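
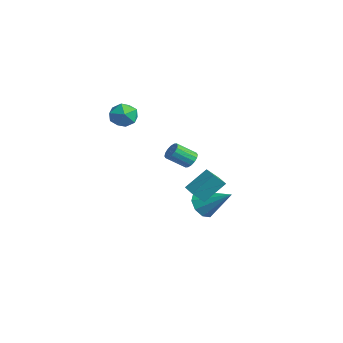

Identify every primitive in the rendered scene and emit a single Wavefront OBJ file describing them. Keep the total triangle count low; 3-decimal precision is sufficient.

v 1.203 0.806 -2.075
v 1.232 0.048 -1.292
v 1.289 2.049 -0.875
v 1.319 1.291 -0.092
v 2.181 0.789 -2.128
v 2.211 0.031 -1.345
v 2.268 2.032 -0.928
v 2.297 1.274 -0.145
v -2.409 -1.765 3.93
v -1.948 -1.461 3.148
v -1.812 -3.179 3.732
v -1.351 -2.875 2.95
v -1.086 -2.561 3.814
v -1.455 -1.687 3.937
v -2.305 -2.953 2.943
v -2.674 -2.079 3.066
v -1.884 -2.195 2.539
v -1.131 -1.953 3.077
v -2.629 -2.687 3.803
v -1.876 -2.445 4.341
v 1.274 0.382 0.757
v 1.631 0.055 0.419
v 1.402 -1.028 1.225
v 1.046 -0.702 1.563
v 1.813 0.176 0.632
v 1.585 -0.908 1.439
v 1.85 0.351 0.879
v 1.622 -0.732 1.686
v 1.734 0.535 1.093
v 1.506 -0.548 1.9
v 1.494 0.678 1.217
v 1.266 -0.405 2.024
v 1.195 0.742 1.217
v 0.967 -0.342 2.024
v 0.918 0.708 1.095
v 0.689 -0.375 1.901
v 0.735 0.588 0.881
v 0.507 -0.496 1.688
v 0.698 0.412 0.634
v 0.47 -0.671 1.441
v 0.814 0.228 0.42
v 0.586 -0.855 1.227
v 1.054 0.085 0.296
v 0.826 -0.998 1.103
v 1.353 0.022 0.296
v 1.125 -1.062 1.103
v -1.336 2.27 -4.119
v -0.578 1.9 -4.656
v 0.056 3.41 -2.941
v -0.808 2.477 -4.943
v -1.285 2.957 -4.844
v -1.785 3.116 -4.406
v -2.076 2.88 -3.834
v -2.02 2.358 -3.395
v -1.644 1.795 -3.295
v -1.124 1.455 -3.58
v -0.703 1.496 -4.118
f 2 4 1
f 5 2 1
f 1 4 3
f 3 5 1
f 2 8 4
f 6 2 5
f 6 8 2
f 4 8 3
f 7 5 3
f 3 8 7
f 7 6 5
f 8 6 7
f 9 20 14
f 9 14 10
f 9 10 16
f 9 16 19
f 9 19 20
f 10 14 18
f 14 20 13
f 20 19 11
f 19 16 15
f 16 10 17
f 12 18 13
f 12 13 11
f 12 11 15
f 12 15 17
f 12 17 18
f 13 18 14
f 11 13 20
f 15 11 19
f 17 15 16
f 18 17 10
f 22 21 25
f 22 25 23
f 23 25 26
f 23 26 24
f 25 21 27
f 25 27 26
f 26 27 28
f 26 28 24
f 27 21 29
f 27 29 28
f 28 29 30
f 28 30 24
f 29 21 31
f 29 31 30
f 30 31 32
f 30 32 24
f 31 21 33
f 31 33 32
f 32 33 34
f 32 34 24
f 33 21 35
f 33 35 34
f 34 35 36
f 34 36 24
f 35 21 37
f 35 37 36
f 36 37 38
f 36 38 24
f 37 21 39
f 37 39 38
f 38 39 40
f 38 40 24
f 39 21 41
f 39 41 40
f 40 41 42
f 40 42 24
f 41 21 43
f 41 43 42
f 42 43 44
f 42 44 24
f 43 21 45
f 43 45 44
f 44 45 46
f 44 46 24
f 45 21 22
f 45 22 46
f 46 22 23
f 46 23 24
f 48 47 50
f 48 50 49
f 50 47 51
f 50 51 49
f 51 47 52
f 51 52 49
f 52 47 53
f 52 53 49
f 53 47 54
f 53 54 49
f 54 47 55
f 54 55 49
f 55 47 56
f 55 56 49
f 56 47 57
f 56 57 49
f 57 47 48
f 57 48 49



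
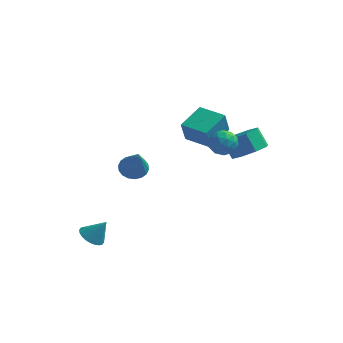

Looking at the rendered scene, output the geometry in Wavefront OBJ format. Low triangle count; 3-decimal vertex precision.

v 3.343 2.792 0.696
v 3.809 2.119 1.217
v 3.224 2.416 2.125
v 2.757 3.088 1.604
v 4.155 2.776 1.226
v 3.57 3.073 2.133
v 4.025 3.442 0.924
v 3.44 3.739 1.831
v 3.496 3.727 0.489
v 2.91 4.024 1.396
v 2.876 3.464 0.175
v 2.291 3.761 1.083
v 2.53 2.807 0.167
v 1.945 3.104 1.074
v 2.66 2.141 0.469
v 2.075 2.438 1.376
v 3.19 1.856 0.904
v 2.604 2.153 1.811
v -1.761 0.786 -0.183
v -1.072 0.988 -0.309
v -1.159 -0.226 1.483
v -1.185 1.229 -0.123
v -1.412 1.382 0.052
v -1.708 1.416 0.181
v -2.015 1.326 0.237
v -2.272 1.129 0.21
v -2.427 0.863 0.105
v -2.451 0.583 -0.057
v -2.338 0.342 -0.244
v -2.111 0.189 -0.418
v -1.814 0.155 -0.547
v -1.507 0.245 -0.603
v -1.251 0.442 -0.576
v -1.095 0.708 -0.471
v 0.666 1.178 2.033
v 0.569 0.792 3.187
v 1.148 2.552 2.534
v 1.051 2.166 3.687
v 2.029 0.714 1.993
v 1.932 0.328 3.146
v 2.511 2.088 2.493
v 2.414 1.702 3.647
v -2.628 -2.636 -2.915
v -2.081 -2.505 -3.314
v -1.972 -2.424 -1.945
v -2.191 -2.26 -3.293
v -2.368 -2.072 -3.215
v -2.584 -1.971 -3.091
v -2.807 -1.97 -2.94
v -3.003 -2.071 -2.785
v -3.141 -2.259 -2.65
v -3.202 -2.503 -2.556
v -3.175 -2.768 -2.516
v -3.065 -3.013 -2.536
v -2.889 -3.2 -2.615
v -2.672 -3.302 -2.739
v -2.449 -3.302 -2.889
v -2.254 -3.201 -3.044
v -2.115 -3.014 -3.179
v -2.054 -2.77 -3.274
v 3.259 -0.754 4.171
v 3.673 -1.351 4.293
v 2.767 -1.289 3.227
v 3.181 -1.886 3.349
v 2.641 -1.71 3.818
v 2.945 -1.379 4.401
v 3.495 -1.261 3.119
v 3.799 -0.93 3.702
v 3.818 -1.664 3.643
v 3.291 -1.941 4.075
v 3.149 -0.699 3.445
v 2.622 -0.976 3.877
v 3.509 -1.006 4.315
v 2.931 -1.634 3.205
v 2.614 -1.531 3.481
v 2.857 -1.882 3.553
v 3.081 -1.022 4.378
v 3.325 -1.373 4.45
v 2.719 -1.584 4.171
v 3.115 -1.267 3.07
v 3.359 -1.618 3.142
v 3.583 -0.758 3.967
v 3.826 -1.109 4.039
v 3.721 -1.056 3.349
v 3.838 -1.54 4.004
v 3.549 -1.854 3.45
v 3.733 -1.487 3.314
v 3.912 -1.293 3.657
v 3.528 -1.703 4.258
v 3.239 -2.017 3.704
v 2.922 -1.914 3.979
v 3.1 -1.72 4.322
v 3.614 -1.887 3.876
v 3.201 -0.623 3.816
v 2.912 -0.937 3.262
v 3.34 -0.92 3.198
v 3.518 -0.726 3.541
v 2.891 -0.786 4.07
v 2.602 -1.1 3.516
v 2.528 -1.347 3.863
v 2.707 -1.153 4.206
v 2.826 -0.753 3.644
f 2 1 5
f 2 5 3
f 3 5 6
f 3 6 4
f 5 1 7
f 5 7 6
f 6 7 8
f 6 8 4
f 7 1 9
f 7 9 8
f 8 9 10
f 8 10 4
f 9 1 11
f 9 11 10
f 10 11 12
f 10 12 4
f 11 1 13
f 11 13 12
f 12 13 14
f 12 14 4
f 13 1 15
f 13 15 14
f 14 15 16
f 14 16 4
f 15 1 17
f 15 17 16
f 16 17 18
f 16 18 4
f 17 1 2
f 17 2 18
f 18 2 3
f 18 3 4
f 20 19 22
f 20 22 21
f 22 19 23
f 22 23 21
f 23 19 24
f 23 24 21
f 24 19 25
f 24 25 21
f 25 19 26
f 25 26 21
f 26 19 27
f 26 27 21
f 27 19 28
f 27 28 21
f 28 19 29
f 28 29 21
f 29 19 30
f 29 30 21
f 30 19 31
f 30 31 21
f 31 19 32
f 31 32 21
f 32 19 33
f 32 33 21
f 33 19 34
f 33 34 21
f 34 19 20
f 34 20 21
f 36 38 35
f 39 36 35
f 35 38 37
f 37 39 35
f 36 42 38
f 40 36 39
f 40 42 36
f 38 42 37
f 41 39 37
f 37 42 41
f 41 40 39
f 42 40 41
f 44 43 46
f 44 46 45
f 46 43 47
f 46 47 45
f 47 43 48
f 47 48 45
f 48 43 49
f 48 49 45
f 49 43 50
f 49 50 45
f 50 43 51
f 50 51 45
f 51 43 52
f 51 52 45
f 52 43 53
f 52 53 45
f 53 43 54
f 53 54 45
f 54 43 55
f 54 55 45
f 55 43 56
f 55 56 45
f 56 43 57
f 56 57 45
f 57 43 58
f 57 58 45
f 58 43 59
f 58 59 45
f 59 43 60
f 59 60 45
f 60 43 44
f 60 44 45
f 61 98 77
f 98 72 101
f 77 101 66
f 98 101 77
f 61 77 73
f 77 66 78
f 73 78 62
f 77 78 73
f 61 73 82
f 73 62 83
f 82 83 68
f 73 83 82
f 61 82 94
f 82 68 97
f 94 97 71
f 82 97 94
f 61 94 98
f 94 71 102
f 98 102 72
f 94 102 98
f 62 78 89
f 78 66 92
f 89 92 70
f 78 92 89
f 66 101 79
f 101 72 100
f 79 100 65
f 101 100 79
f 72 102 99
f 102 71 95
f 99 95 63
f 102 95 99
f 71 97 96
f 97 68 84
f 96 84 67
f 97 84 96
f 68 83 88
f 83 62 85
f 88 85 69
f 83 85 88
f 64 90 76
f 90 70 91
f 76 91 65
f 90 91 76
f 64 76 74
f 76 65 75
f 74 75 63
f 76 75 74
f 64 74 81
f 74 63 80
f 81 80 67
f 74 80 81
f 64 81 86
f 81 67 87
f 86 87 69
f 81 87 86
f 64 86 90
f 86 69 93
f 90 93 70
f 86 93 90
f 65 91 79
f 91 70 92
f 79 92 66
f 91 92 79
f 63 75 99
f 75 65 100
f 99 100 72
f 75 100 99
f 67 80 96
f 80 63 95
f 96 95 71
f 80 95 96
f 69 87 88
f 87 67 84
f 88 84 68
f 87 84 88
f 70 93 89
f 93 69 85
f 89 85 62
f 93 85 89



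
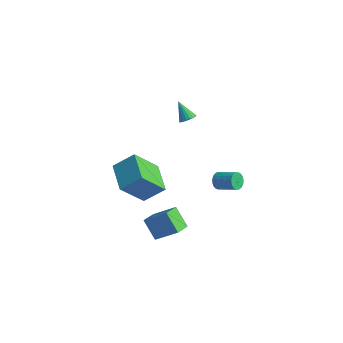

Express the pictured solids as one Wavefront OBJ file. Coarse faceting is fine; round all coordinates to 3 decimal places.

v 2.561 0.693 -2.527
v 2.796 0.354 -2.891
v 3.934 0.548 -2.336
v 3.699 0.887 -1.973
v 2.813 0.556 -2.996
v 3.951 0.75 -2.442
v 2.787 0.781 -3.021
v 3.924 0.976 -2.467
v 2.721 0.992 -2.96
v 3.859 1.186 -2.406
v 2.628 1.151 -2.824
v 3.765 1.345 -2.27
v 2.523 1.23 -2.637
v 3.661 1.425 -2.083
v 2.425 1.217 -2.431
v 3.562 1.411 -1.877
v 2.35 1.113 -2.242
v 3.488 1.307 -1.688
v 2.312 0.936 -2.101
v 3.45 1.131 -1.547
v 2.317 0.718 -2.035
v 3.455 0.912 -1.481
v 2.364 0.495 -2.053
v 3.502 0.689 -1.499
v 2.446 0.306 -2.154
v 3.583 0.5 -1.6
v 2.547 0.184 -2.319
v 3.684 0.378 -1.765
v 2.65 0.15 -2.52
v 3.788 0.344 -1.966
v 2.739 0.21 -2.722
v 3.876 0.404 -2.168
v -0.754 -4.153 0.493
v 0.066 -3.343 1.388
v -0.179 -2.914 -1.155
v 0.641 -2.104 -0.259
v 0.639 -5.216 0.179
v 1.459 -4.406 1.075
v 1.214 -3.977 -1.468
v 2.034 -3.167 -0.573
v -1.658 3.306 -1.489
v -1.36 3.705 -1.306
v -2.482 3.474 -0.511
v -1.499 3.809 -1.442
v -1.665 3.827 -1.585
v -1.83 3.754 -1.712
v -1.966 3.604 -1.8
v -2.047 3.402 -1.834
v -2.062 3.184 -1.809
v -2.006 2.987 -1.728
v -1.891 2.844 -1.606
v -1.735 2.782 -1.463
v -1.565 2.81 -1.325
v -1.412 2.924 -1.215
v -1.301 3.104 -1.153
v -1.252 3.318 -1.148
v -1.273 3.531 -1.203
v 1.403 -4.243 -2.866
v 2.595 -3.79 -1.786
v 1.309 -3.338 -3.14
v 2.5 -2.886 -2.061
v 2.34 -4.434 -3.819
v 3.531 -3.982 -2.74
v 2.245 -3.53 -4.094
v 3.437 -3.077 -3.014
f 2 1 5
f 2 5 3
f 3 5 6
f 3 6 4
f 5 1 7
f 5 7 6
f 6 7 8
f 6 8 4
f 7 1 9
f 7 9 8
f 8 9 10
f 8 10 4
f 9 1 11
f 9 11 10
f 10 11 12
f 10 12 4
f 11 1 13
f 11 13 12
f 12 13 14
f 12 14 4
f 13 1 15
f 13 15 14
f 14 15 16
f 14 16 4
f 15 1 17
f 15 17 16
f 16 17 18
f 16 18 4
f 17 1 19
f 17 19 18
f 18 19 20
f 18 20 4
f 19 1 21
f 19 21 20
f 20 21 22
f 20 22 4
f 21 1 23
f 21 23 22
f 22 23 24
f 22 24 4
f 23 1 25
f 23 25 24
f 24 25 26
f 24 26 4
f 25 1 27
f 25 27 26
f 26 27 28
f 26 28 4
f 27 1 29
f 27 29 28
f 28 29 30
f 28 30 4
f 29 1 31
f 29 31 30
f 30 31 32
f 30 32 4
f 31 1 2
f 31 2 32
f 32 2 3
f 32 3 4
f 34 36 33
f 37 34 33
f 33 36 35
f 35 37 33
f 34 40 36
f 38 34 37
f 38 40 34
f 36 40 35
f 39 37 35
f 35 40 39
f 39 38 37
f 40 38 39
f 42 41 44
f 42 44 43
f 44 41 45
f 44 45 43
f 45 41 46
f 45 46 43
f 46 41 47
f 46 47 43
f 47 41 48
f 47 48 43
f 48 41 49
f 48 49 43
f 49 41 50
f 49 50 43
f 50 41 51
f 50 51 43
f 51 41 52
f 51 52 43
f 52 41 53
f 52 53 43
f 53 41 54
f 53 54 43
f 54 41 55
f 54 55 43
f 55 41 56
f 55 56 43
f 56 41 57
f 56 57 43
f 57 41 42
f 57 42 43
f 59 61 58
f 62 59 58
f 58 61 60
f 60 62 58
f 59 65 61
f 63 59 62
f 63 65 59
f 61 65 60
f 64 62 60
f 60 65 64
f 64 63 62
f 65 63 64



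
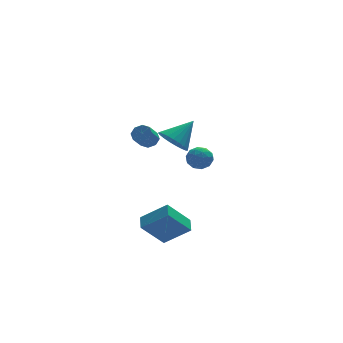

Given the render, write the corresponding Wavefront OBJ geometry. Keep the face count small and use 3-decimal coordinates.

v 2.133 2.36 0.211
v 2.86 2.175 0.048
v 1.74 1.345 -0.388
v 2.467 1.16 -0.551
v 2.214 1.121 0.172
v 2.457 1.748 0.543
v 2.143 1.772 -0.883
v 2.386 2.399 -0.512
v 2.866 1.812 -0.628
v 2.91 1.409 0.024
v 1.69 2.111 -0.364
v 1.734 1.708 0.288
v 2.531 2.356 0.183
v 2.069 1.164 -0.523
v 1.921 1.141 -0.097
v 2.348 1.032 -0.193
v 2.294 2.105 0.473
v 2.721 1.997 0.377
v 2.342 1.377 0.45
v 1.879 1.523 -0.717
v 2.306 1.415 -0.813
v 2.252 2.488 -0.147
v 2.679 2.379 -0.243
v 2.258 2.143 -0.79
v 2.962 2.034 -0.311
v 2.731 1.438 -0.663
v 2.541 1.798 -0.858
v 2.683 2.166 -0.64
v 2.988 1.798 0.072
v 2.757 1.201 -0.28
v 2.608 1.178 0.145
v 2.751 1.547 0.363
v 2.991 1.584 -0.325
v 1.843 2.319 -0.06
v 1.612 1.722 -0.412
v 1.849 1.973 -0.703
v 1.992 2.342 -0.485
v 1.869 2.082 0.323
v 1.638 1.486 -0.029
v 1.917 1.354 0.3
v 2.059 1.722 0.518
v 1.609 1.936 -0.015
v -0.038 3.043 0.942
v 0.419 3.086 1.312
v -0.145 2.56 2.069
v -0.602 2.517 1.698
v 0.136 3.437 1.345
v -0.427 2.911 2.102
v -0.249 3.556 1.142
v -0.812 3.031 1.898
v -0.51 3.376 0.821
v -1.074 2.85 1.578
v -0.495 3 0.571
v -1.059 2.474 1.328
v -0.213 2.649 0.538
v -0.776 2.123 1.295
v 0.172 2.529 0.742
v -0.391 2.004 1.498
v 0.434 2.71 1.062
v -0.13 2.184 1.819
v -1.957 -2.042 -2.603
v -0.734 -2.677 -1.556
v -1.747 -1.216 -2.346
v -0.525 -1.851 -1.299
v -0.735 -1.929 -3.961
v 0.487 -2.564 -2.914
v -0.526 -1.103 -3.704
v 0.697 -1.738 -2.657
v -0.44 -2.516 3.433
v 0.074 -2.228 2.74
v 0.74 -2.084 4.487
v -0.121 -1.916 2.829
v -0.37 -1.708 3.022
v -0.631 -1.639 3.287
v -0.86 -1.722 3.577
v -1.016 -1.942 3.842
v -1.072 -2.262 4.037
v -1.019 -2.626 4.127
v -0.866 -2.971 4.097
v -0.639 -3.237 3.952
v -0.378 -3.378 3.718
v -0.128 -3.371 3.435
v 0.069 -3.216 3.151
v 0.177 -2.94 2.916
v 0.179 -2.591 2.77
f 1 38 17
f 38 12 41
f 17 41 6
f 38 41 17
f 1 17 13
f 17 6 18
f 13 18 2
f 17 18 13
f 1 13 22
f 13 2 23
f 22 23 8
f 13 23 22
f 1 22 34
f 22 8 37
f 34 37 11
f 22 37 34
f 1 34 38
f 34 11 42
f 38 42 12
f 34 42 38
f 2 18 29
f 18 6 32
f 29 32 10
f 18 32 29
f 6 41 19
f 41 12 40
f 19 40 5
f 41 40 19
f 12 42 39
f 42 11 35
f 39 35 3
f 42 35 39
f 11 37 36
f 37 8 24
f 36 24 7
f 37 24 36
f 8 23 28
f 23 2 25
f 28 25 9
f 23 25 28
f 4 30 16
f 30 10 31
f 16 31 5
f 30 31 16
f 4 16 14
f 16 5 15
f 14 15 3
f 16 15 14
f 4 14 21
f 14 3 20
f 21 20 7
f 14 20 21
f 4 21 26
f 21 7 27
f 26 27 9
f 21 27 26
f 4 26 30
f 26 9 33
f 30 33 10
f 26 33 30
f 5 31 19
f 31 10 32
f 19 32 6
f 31 32 19
f 3 15 39
f 15 5 40
f 39 40 12
f 15 40 39
f 7 20 36
f 20 3 35
f 36 35 11
f 20 35 36
f 9 27 28
f 27 7 24
f 28 24 8
f 27 24 28
f 10 33 29
f 33 9 25
f 29 25 2
f 33 25 29
f 44 43 47
f 44 47 45
f 45 47 48
f 45 48 46
f 47 43 49
f 47 49 48
f 48 49 50
f 48 50 46
f 49 43 51
f 49 51 50
f 50 51 52
f 50 52 46
f 51 43 53
f 51 53 52
f 52 53 54
f 52 54 46
f 53 43 55
f 53 55 54
f 54 55 56
f 54 56 46
f 55 43 57
f 55 57 56
f 56 57 58
f 56 58 46
f 57 43 59
f 57 59 58
f 58 59 60
f 58 60 46
f 59 43 44
f 59 44 60
f 60 44 45
f 60 45 46
f 62 64 61
f 65 62 61
f 61 64 63
f 63 65 61
f 62 68 64
f 66 62 65
f 66 68 62
f 64 68 63
f 67 65 63
f 63 68 67
f 67 66 65
f 68 66 67
f 70 69 72
f 70 72 71
f 72 69 73
f 72 73 71
f 73 69 74
f 73 74 71
f 74 69 75
f 74 75 71
f 75 69 76
f 75 76 71
f 76 69 77
f 76 77 71
f 77 69 78
f 77 78 71
f 78 69 79
f 78 79 71
f 79 69 80
f 79 80 71
f 80 69 81
f 80 81 71
f 81 69 82
f 81 82 71
f 82 69 83
f 82 83 71
f 83 69 84
f 83 84 71
f 84 69 85
f 84 85 71
f 85 69 70
f 85 70 71



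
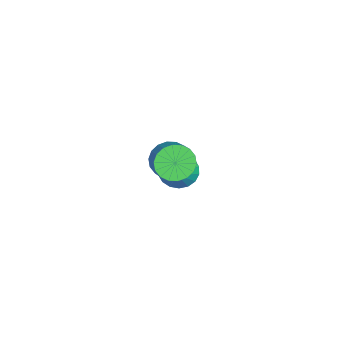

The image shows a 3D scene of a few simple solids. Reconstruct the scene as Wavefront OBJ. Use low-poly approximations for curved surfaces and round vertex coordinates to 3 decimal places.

v 0.573 -2.725 2.734
v 1.212 -2.965 1.949
v 2.046 -2.616 2.521
v 1.407 -2.375 3.306
v 1.093 -2.528 1.855
v 1.927 -2.178 2.427
v 0.871 -2.129 1.935
v 1.705 -1.78 2.507
v 0.591 -1.849 2.173
v 1.425 -1.5 2.745
v 0.306 -1.742 2.523
v 1.14 -1.393 3.095
v 0.075 -1.83 2.914
v 0.909 -1.48 3.486
v -0.058 -2.095 3.269
v 0.776 -1.745 3.841
v -0.066 -2.484 3.519
v 0.768 -2.135 4.091
v 0.053 -2.922 3.613
v 0.887 -2.572 4.185
v 0.275 -3.32 3.533
v 1.109 -2.971 4.105
v 0.555 -3.6 3.295
v 1.389 -3.251 3.867
v 0.84 -3.707 2.945
v 1.674 -3.358 3.517
v 1.071 -3.62 2.554
v 1.905 -3.27 3.126
v 1.204 -3.355 2.199
v 2.038 -3.005 2.771
v -4.632 -2.842 -3.187
v -4.168 -3.625 -3.768
v -2.948 -2.758 -1.953
v -4.023 -3.225 -3.992
v -4 -2.75 -4.057
v -4.101 -2.292 -3.95
v -4.308 -1.944 -3.691
v -4.579 -1.774 -3.333
v -4.861 -1.815 -2.945
v -5.097 -2.06 -2.606
v -5.241 -2.459 -2.381
v -5.265 -2.935 -2.317
v -5.163 -3.392 -2.424
v -4.957 -3.741 -2.683
v -4.686 -3.911 -3.041
v -4.404 -3.87 -3.428
f 2 1 5
f 2 5 3
f 3 5 6
f 3 6 4
f 5 1 7
f 5 7 6
f 6 7 8
f 6 8 4
f 7 1 9
f 7 9 8
f 8 9 10
f 8 10 4
f 9 1 11
f 9 11 10
f 10 11 12
f 10 12 4
f 11 1 13
f 11 13 12
f 12 13 14
f 12 14 4
f 13 1 15
f 13 15 14
f 14 15 16
f 14 16 4
f 15 1 17
f 15 17 16
f 16 17 18
f 16 18 4
f 17 1 19
f 17 19 18
f 18 19 20
f 18 20 4
f 19 1 21
f 19 21 20
f 20 21 22
f 20 22 4
f 21 1 23
f 21 23 22
f 22 23 24
f 22 24 4
f 23 1 25
f 23 25 24
f 24 25 26
f 24 26 4
f 25 1 27
f 25 27 26
f 26 27 28
f 26 28 4
f 27 1 29
f 27 29 28
f 28 29 30
f 28 30 4
f 29 1 2
f 29 2 30
f 30 2 3
f 30 3 4
f 32 31 34
f 32 34 33
f 34 31 35
f 34 35 33
f 35 31 36
f 35 36 33
f 36 31 37
f 36 37 33
f 37 31 38
f 37 38 33
f 38 31 39
f 38 39 33
f 39 31 40
f 39 40 33
f 40 31 41
f 40 41 33
f 41 31 42
f 41 42 33
f 42 31 43
f 42 43 33
f 43 31 44
f 43 44 33
f 44 31 45
f 44 45 33
f 45 31 46
f 45 46 33
f 46 31 32
f 46 32 33



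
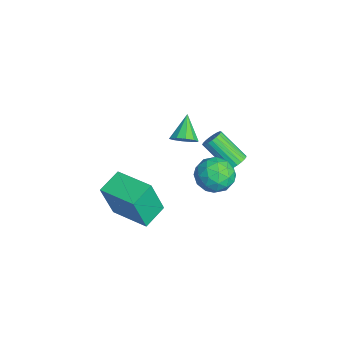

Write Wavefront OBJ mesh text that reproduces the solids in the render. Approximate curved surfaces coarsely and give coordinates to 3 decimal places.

v -0.715 -0.296 -4.5
v -0.461 -0.899 -2.494
v 0.774 1.008 -4.297
v 1.028 0.406 -2.291
v 0.152 -1.226 -4.889
v 0.406 -1.828 -2.883
v 1.641 0.079 -4.686
v 1.895 -0.524 -2.68
v 2.223 3.992 -0.91
v 3.032 3.425 -0.886
v 1.308 2.695 -0.714
v 2.117 2.128 -0.69
v 1.928 2.75 0.054
v 2.493 3.552 -0.067
v 1.847 2.568 -1.533
v 2.412 3.37 -1.654
v 2.8 2.545 -1.271
v 2.85 2.658 -0.29
v 1.49 3.462 -1.31
v 1.54 3.575 -0.329
v 2.707 3.823 -0.915
v 1.633 2.297 -0.685
v 1.521 2.663 -0.247
v 1.997 2.33 -0.233
v 2.391 3.897 -0.434
v 2.867 3.564 -0.42
v 2.218 3.167 0.133
v 1.473 2.556 -1.18
v 1.949 2.223 -1.166
v 2.343 3.79 -1.367
v 2.819 3.457 -1.353
v 2.122 2.953 -1.733
v 3.047 2.972 -1.128
v 2.509 2.209 -1.012
v 2.35 2.468 -1.508
v 2.682 2.939 -1.579
v 3.076 3.038 -0.551
v 2.539 2.276 -0.436
v 2.427 2.642 0.001
v 2.76 3.113 -0.07
v 2.94 2.521 -0.777
v 1.801 3.844 -1.164
v 1.264 3.082 -1.049
v 1.58 3.007 -1.53
v 1.913 3.478 -1.601
v 1.831 3.911 -0.588
v 1.293 3.148 -0.472
v 1.658 3.181 -0.021
v 1.99 3.652 -0.092
v 1.4 3.599 -0.823
v 1.948 1.711 1.672
v 2.385 1.724 2.154
v 0.972 2.029 2.548
v 2.363 2.093 1.996
v 2.183 2.316 1.715
v 1.914 2.308 1.417
v 1.658 2.073 1.217
v 1.512 1.699 1.19
v 1.534 1.33 1.348
v 1.714 1.107 1.629
v 1.983 1.114 1.927
v 2.239 1.35 2.127
v 0.167 4.439 -2.054
v 0.55 4.565 -1.665
v -0.305 3.546 -0.497
v -0.687 3.421 -0.886
v 0.392 4.733 -1.633
v -0.463 3.715 -0.465
v 0.195 4.851 -1.675
v -0.66 3.832 -0.507
v -0.007 4.897 -1.782
v -0.861 3.878 -0.614
v -0.178 4.864 -1.936
v -1.033 3.845 -0.768
v -0.29 4.758 -2.111
v -1.144 3.739 -0.943
v -0.323 4.596 -2.275
v -1.177 3.578 -1.107
v -0.27 4.408 -2.402
v -1.125 3.389 -1.234
v -0.143 4.225 -2.468
v -0.997 3.206 -1.3
v 0.039 4.079 -2.463
v -0.816 3.06 -1.295
v 0.242 3.995 -2.387
v -0.612 2.976 -1.219
v 0.433 3.988 -2.253
v -0.422 2.97 -1.085
v 0.578 4.06 -2.085
v -0.277 3.041 -0.917
v 0.651 4.196 -1.912
v -0.203 3.178 -0.744
v 0.641 4.375 -1.763
v -0.213 3.356 -0.595
f 2 4 1
f 5 2 1
f 1 4 3
f 3 5 1
f 2 8 4
f 6 2 5
f 6 8 2
f 4 8 3
f 7 5 3
f 3 8 7
f 7 6 5
f 8 6 7
f 9 46 25
f 46 20 49
f 25 49 14
f 46 49 25
f 9 25 21
f 25 14 26
f 21 26 10
f 25 26 21
f 9 21 30
f 21 10 31
f 30 31 16
f 21 31 30
f 9 30 42
f 30 16 45
f 42 45 19
f 30 45 42
f 9 42 46
f 42 19 50
f 46 50 20
f 42 50 46
f 10 26 37
f 26 14 40
f 37 40 18
f 26 40 37
f 14 49 27
f 49 20 48
f 27 48 13
f 49 48 27
f 20 50 47
f 50 19 43
f 47 43 11
f 50 43 47
f 19 45 44
f 45 16 32
f 44 32 15
f 45 32 44
f 16 31 36
f 31 10 33
f 36 33 17
f 31 33 36
f 12 38 24
f 38 18 39
f 24 39 13
f 38 39 24
f 12 24 22
f 24 13 23
f 22 23 11
f 24 23 22
f 12 22 29
f 22 11 28
f 29 28 15
f 22 28 29
f 12 29 34
f 29 15 35
f 34 35 17
f 29 35 34
f 12 34 38
f 34 17 41
f 38 41 18
f 34 41 38
f 13 39 27
f 39 18 40
f 27 40 14
f 39 40 27
f 11 23 47
f 23 13 48
f 47 48 20
f 23 48 47
f 15 28 44
f 28 11 43
f 44 43 19
f 28 43 44
f 17 35 36
f 35 15 32
f 36 32 16
f 35 32 36
f 18 41 37
f 41 17 33
f 37 33 10
f 41 33 37
f 52 51 54
f 52 54 53
f 54 51 55
f 54 55 53
f 55 51 56
f 55 56 53
f 56 51 57
f 56 57 53
f 57 51 58
f 57 58 53
f 58 51 59
f 58 59 53
f 59 51 60
f 59 60 53
f 60 51 61
f 60 61 53
f 61 51 62
f 61 62 53
f 62 51 52
f 62 52 53
f 64 63 67
f 64 67 65
f 65 67 68
f 65 68 66
f 67 63 69
f 67 69 68
f 68 69 70
f 68 70 66
f 69 63 71
f 69 71 70
f 70 71 72
f 70 72 66
f 71 63 73
f 71 73 72
f 72 73 74
f 72 74 66
f 73 63 75
f 73 75 74
f 74 75 76
f 74 76 66
f 75 63 77
f 75 77 76
f 76 77 78
f 76 78 66
f 77 63 79
f 77 79 78
f 78 79 80
f 78 80 66
f 79 63 81
f 79 81 80
f 80 81 82
f 80 82 66
f 81 63 83
f 81 83 82
f 82 83 84
f 82 84 66
f 83 63 85
f 83 85 84
f 84 85 86
f 84 86 66
f 85 63 87
f 85 87 86
f 86 87 88
f 86 88 66
f 87 63 89
f 87 89 88
f 88 89 90
f 88 90 66
f 89 63 91
f 89 91 90
f 90 91 92
f 90 92 66
f 91 63 93
f 91 93 92
f 92 93 94
f 92 94 66
f 93 63 64
f 93 64 94
f 94 64 65
f 94 65 66



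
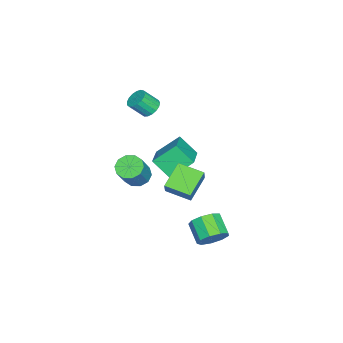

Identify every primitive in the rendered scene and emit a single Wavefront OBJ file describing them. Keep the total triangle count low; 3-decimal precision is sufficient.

v 2.537 0.213 -2.324
v 0.989 0.515 -1.416
v 2.647 1.803 -2.666
v 1.099 2.105 -1.758
v 3.121 0.375 -1.382
v 1.573 0.677 -0.474
v 3.231 1.965 -1.724
v 1.683 2.267 -0.816
v -2.161 0.579 -2.391
v -2.306 -0.562 -1.293
v -0.207 1.024 -1.67
v -0.352 -0.117 -0.572
v -1.448 -0.643 -3.568
v -1.593 -1.784 -2.47
v 0.506 -0.198 -2.847
v 0.361 -1.339 -1.749
v -4.064 -2.998 -0.549
v -3.587 -2.48 -0.321
v -3.179 -3.285 0.656
v -3.656 -3.802 0.429
v -3.882 -2.409 -0.139
v -3.474 -3.213 0.838
v -4.219 -2.472 -0.051
v -3.811 -3.277 0.926
v -4.521 -2.656 -0.077
v -4.112 -3.461 0.9
v -4.718 -2.918 -0.21
v -4.309 -3.723 0.767
v -4.765 -3.199 -0.422
v -4.357 -4.004 0.555
v -4.651 -3.433 -0.662
v -4.243 -4.238 0.315
v -4.404 -3.568 -0.876
v -3.996 -4.372 0.101
v -4.078 -3.571 -1.015
v -3.67 -4.376 -0.038
v -3.749 -3.444 -1.048
v -3.341 -4.249 -0.071
v -3.492 -3.214 -0.966
v -3.084 -4.019 0.011
v -3.367 -2.935 -0.788
v -2.959 -3.74 0.189
v -3.401 -2.67 -0.555
v -2.993 -3.475 0.422
v 4.229 3.66 -4.3
v 4.741 2.868 -4.524
v 3.803 2.047 -3.764
v 3.291 2.84 -3.54
v 4.968 3.132 -3.959
v 4.03 2.311 -3.199
v 4.848 3.644 -3.554
v 3.911 2.823 -2.794
v 4.439 4.163 -3.498
v 3.501 3.342 -2.737
v 3.932 4.447 -3.817
v 2.994 3.626 -3.057
v 3.563 4.363 -4.362
v 2.625 3.542 -3.602
v 3.506 3.95 -4.879
v 2.568 3.129 -4.118
v 3.787 3.402 -5.124
v 2.85 2.581 -4.364
v 4.275 2.974 -4.984
v 3.337 2.153 -4.224
v 1.653 -1.796 -2.102
v 2.266 -1.376 -2.535
v 3.419 -1.423 -0.951
v 2.807 -1.844 -0.518
v 1.955 -1.015 -2.298
v 3.108 -1.063 -0.714
v 1.529 -0.953 -1.986
v 2.683 -1.001 -0.402
v 1.151 -1.213 -1.719
v 2.304 -1.261 -0.135
v 0.964 -1.696 -1.597
v 2.118 -1.743 -0.013
v 1.041 -2.217 -1.669
v 2.194 -2.264 -0.085
v 1.352 -2.577 -1.906
v 2.505 -2.625 -0.322
v 1.777 -2.639 -2.218
v 2.931 -2.687 -0.634
v 2.156 -2.379 -2.485
v 3.309 -2.427 -0.901
v 2.342 -1.897 -2.607
v 3.496 -1.944 -1.023
f 2 4 1
f 5 2 1
f 1 4 3
f 3 5 1
f 2 8 4
f 6 2 5
f 6 8 2
f 4 8 3
f 7 5 3
f 3 8 7
f 7 6 5
f 8 6 7
f 10 12 9
f 13 10 9
f 9 12 11
f 11 13 9
f 10 16 12
f 14 10 13
f 14 16 10
f 12 16 11
f 15 13 11
f 11 16 15
f 15 14 13
f 16 14 15
f 18 17 21
f 18 21 19
f 19 21 22
f 19 22 20
f 21 17 23
f 21 23 22
f 22 23 24
f 22 24 20
f 23 17 25
f 23 25 24
f 24 25 26
f 24 26 20
f 25 17 27
f 25 27 26
f 26 27 28
f 26 28 20
f 27 17 29
f 27 29 28
f 28 29 30
f 28 30 20
f 29 17 31
f 29 31 30
f 30 31 32
f 30 32 20
f 31 17 33
f 31 33 32
f 32 33 34
f 32 34 20
f 33 17 35
f 33 35 34
f 34 35 36
f 34 36 20
f 35 17 37
f 35 37 36
f 36 37 38
f 36 38 20
f 37 17 39
f 37 39 38
f 38 39 40
f 38 40 20
f 39 17 41
f 39 41 40
f 40 41 42
f 40 42 20
f 41 17 43
f 41 43 42
f 42 43 44
f 42 44 20
f 43 17 18
f 43 18 44
f 44 18 19
f 44 19 20
f 46 45 49
f 46 49 47
f 47 49 50
f 47 50 48
f 49 45 51
f 49 51 50
f 50 51 52
f 50 52 48
f 51 45 53
f 51 53 52
f 52 53 54
f 52 54 48
f 53 45 55
f 53 55 54
f 54 55 56
f 54 56 48
f 55 45 57
f 55 57 56
f 56 57 58
f 56 58 48
f 57 45 59
f 57 59 58
f 58 59 60
f 58 60 48
f 59 45 61
f 59 61 60
f 60 61 62
f 60 62 48
f 61 45 63
f 61 63 62
f 62 63 64
f 62 64 48
f 63 45 46
f 63 46 64
f 64 46 47
f 64 47 48
f 66 65 69
f 66 69 67
f 67 69 70
f 67 70 68
f 69 65 71
f 69 71 70
f 70 71 72
f 70 72 68
f 71 65 73
f 71 73 72
f 72 73 74
f 72 74 68
f 73 65 75
f 73 75 74
f 74 75 76
f 74 76 68
f 75 65 77
f 75 77 76
f 76 77 78
f 76 78 68
f 77 65 79
f 77 79 78
f 78 79 80
f 78 80 68
f 79 65 81
f 79 81 80
f 80 81 82
f 80 82 68
f 81 65 83
f 81 83 82
f 82 83 84
f 82 84 68
f 83 65 85
f 83 85 84
f 84 85 86
f 84 86 68
f 85 65 66
f 85 66 86
f 86 66 67
f 86 67 68



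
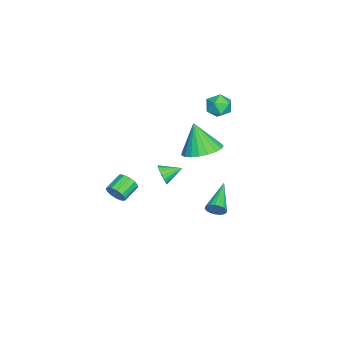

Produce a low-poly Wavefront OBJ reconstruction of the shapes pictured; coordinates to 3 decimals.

v -3.744 -0.163 -3.44
v -3.405 -0.251 -2.88
v -4.116 0.823 -3.06
v -3.212 -0.111 -3.053
v -3.124 0.018 -3.301
v -3.159 0.111 -3.578
v -3.31 0.15 -3.827
v -3.547 0.127 -3.999
v -3.822 0.047 -4.061
v -4.083 -0.075 -4
v -4.276 -0.214 -3.828
v -4.363 -0.343 -3.579
v -4.328 -0.437 -3.303
v -4.178 -0.476 -3.053
v -3.941 -0.453 -2.881
v -3.665 -0.373 -2.819
v 3.658 -1.076 0.685
v 3.952 -0.935 1.177
v 3.116 -0.483 1.547
v 2.822 -0.624 1.055
v 3.996 -0.682 0.965
v 3.16 -0.229 1.336
v 3.932 -0.554 0.665
v 3.096 -0.102 1.035
v 3.781 -0.592 0.371
v 2.946 -0.139 0.741
v 3.592 -0.784 0.177
v 2.756 -0.331 0.547
v 3.423 -1.068 0.144
v 2.587 -0.615 0.514
v 3.328 -1.355 0.283
v 2.493 -0.902 0.653
v 3.339 -1.554 0.549
v 2.503 -1.101 0.919
v 3.45 -1.601 0.859
v 2.615 -1.148 1.229
v 3.628 -1.481 1.113
v 2.792 -1.028 1.483
v 3.815 -1.233 1.232
v 2.979 -0.78 1.602
v 1.2 3.426 -1.833
v 1.397 3.648 -1.358
v -0.6 3.554 -1.147
v 1.36 3.837 -1.488
v 1.296 3.956 -1.678
v 1.215 3.983 -1.895
v 1.132 3.913 -2.101
v 1.06 3.76 -2.261
v 1.012 3.549 -2.347
v 0.997 3.316 -2.344
v 1.017 3.103 -2.252
v 1.068 2.945 -2.089
v 1.142 2.871 -1.881
v 1.226 2.893 -1.665
v 1.306 3.007 -1.478
v 1.367 3.193 -1.352
v 1.399 3.42 -1.31
v -2.708 3.146 3.017
v -2.126 3.63 3.146
v -2.254 2.37 3.874
v -1.672 2.854 4.003
v -2.385 3.047 4.212
v -2.665 3.526 3.683
v -1.715 2.474 3.337
v -1.995 2.953 2.808
v -1.512 3.214 3.344
v -1.926 3.568 3.885
v -2.454 2.432 3.135
v -2.868 2.786 3.676
v -1.008 2.376 0.903
v 0.038 2.4 1.208
v -1.472 1.844 2.537
v -0.098 2.821 1.307
v -0.392 3.165 1.335
v -0.792 3.372 1.289
v -1.23 3.408 1.176
v -1.629 3.264 1.016
v -1.92 2.968 0.836
v -2.054 2.569 0.668
v -2.007 2.136 0.541
v -1.787 1.745 0.476
v -1.432 1.463 0.485
v -1.004 1.339 0.567
v -0.577 1.394 0.706
v -0.223 1.619 0.88
v -0.006 1.975 1.058
f 2 1 4
f 2 4 3
f 4 1 5
f 4 5 3
f 5 1 6
f 5 6 3
f 6 1 7
f 6 7 3
f 7 1 8
f 7 8 3
f 8 1 9
f 8 9 3
f 9 1 10
f 9 10 3
f 10 1 11
f 10 11 3
f 11 1 12
f 11 12 3
f 12 1 13
f 12 13 3
f 13 1 14
f 13 14 3
f 14 1 15
f 14 15 3
f 15 1 16
f 15 16 3
f 16 1 2
f 16 2 3
f 18 17 21
f 18 21 19
f 19 21 22
f 19 22 20
f 21 17 23
f 21 23 22
f 22 23 24
f 22 24 20
f 23 17 25
f 23 25 24
f 24 25 26
f 24 26 20
f 25 17 27
f 25 27 26
f 26 27 28
f 26 28 20
f 27 17 29
f 27 29 28
f 28 29 30
f 28 30 20
f 29 17 31
f 29 31 30
f 30 31 32
f 30 32 20
f 31 17 33
f 31 33 32
f 32 33 34
f 32 34 20
f 33 17 35
f 33 35 34
f 34 35 36
f 34 36 20
f 35 17 37
f 35 37 36
f 36 37 38
f 36 38 20
f 37 17 39
f 37 39 38
f 38 39 40
f 38 40 20
f 39 17 18
f 39 18 40
f 40 18 19
f 40 19 20
f 42 41 44
f 42 44 43
f 44 41 45
f 44 45 43
f 45 41 46
f 45 46 43
f 46 41 47
f 46 47 43
f 47 41 48
f 47 48 43
f 48 41 49
f 48 49 43
f 49 41 50
f 49 50 43
f 50 41 51
f 50 51 43
f 51 41 52
f 51 52 43
f 52 41 53
f 52 53 43
f 53 41 54
f 53 54 43
f 54 41 55
f 54 55 43
f 55 41 56
f 55 56 43
f 56 41 57
f 56 57 43
f 57 41 42
f 57 42 43
f 58 69 63
f 58 63 59
f 58 59 65
f 58 65 68
f 58 68 69
f 59 63 67
f 63 69 62
f 69 68 60
f 68 65 64
f 65 59 66
f 61 67 62
f 61 62 60
f 61 60 64
f 61 64 66
f 61 66 67
f 62 67 63
f 60 62 69
f 64 60 68
f 66 64 65
f 67 66 59
f 71 70 73
f 71 73 72
f 73 70 74
f 73 74 72
f 74 70 75
f 74 75 72
f 75 70 76
f 75 76 72
f 76 70 77
f 76 77 72
f 77 70 78
f 77 78 72
f 78 70 79
f 78 79 72
f 79 70 80
f 79 80 72
f 80 70 81
f 80 81 72
f 81 70 82
f 81 82 72
f 82 70 83
f 82 83 72
f 83 70 84
f 83 84 72
f 84 70 85
f 84 85 72
f 85 70 86
f 85 86 72
f 86 70 71
f 86 71 72



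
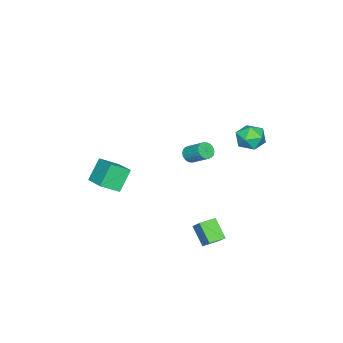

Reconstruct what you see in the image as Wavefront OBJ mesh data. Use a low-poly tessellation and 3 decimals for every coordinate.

v 3.896 3.726 -2.654
v 3.369 2.786 -1.596
v 2.978 4.274 -2.624
v 2.451 3.334 -1.566
v 4.329 4.406 -1.834
v 3.802 3.466 -0.776
v 3.411 4.954 -1.804
v 2.884 4.014 -0.746
v 1.344 -4.138 -1.745
v 2.147 -5.018 -1.028
v 0.317 -3.969 -0.389
v 1.12 -4.849 0.328
v 2.4 -2.671 -1.128
v 3.203 -3.551 -0.411
v 1.373 -2.502 0.228
v 2.176 -3.382 0.945
v 0.921 1.294 2.664
v 1.15 1.594 2.198
v 1.388 2.766 3.07
v 1.159 2.466 3.536
v 0.923 1.652 2.182
v 1.162 2.824 3.054
v 0.697 1.655 2.24
v 0.935 2.827 3.112
v 0.504 1.603 2.363
v 0.742 2.775 3.235
v 0.375 1.504 2.531
v 0.613 2.676 3.403
v 0.329 1.373 2.72
v 0.567 2.545 3.591
v 0.373 1.23 2.9
v 0.611 2.402 3.772
v 0.5 1.097 3.044
v 0.739 2.269 3.916
v 0.692 0.994 3.13
v 0.93 2.166 4.002
v 0.918 0.936 3.146
v 1.157 2.108 4.018
v 1.145 0.933 3.088
v 1.383 2.105 3.96
v 1.338 0.985 2.965
v 1.576 2.157 3.837
v 1.467 1.084 2.797
v 1.705 2.256 3.669
v 1.513 1.215 2.609
v 1.751 2.387 3.48
v 1.469 1.358 2.428
v 1.707 2.53 3.3
v 1.341 1.491 2.284
v 1.58 2.663 3.156
v -3.604 3.761 3.057
v -2.659 4.184 2.945
v -3.121 2.436 2.135
v -2.176 2.859 2.023
v -2.482 2.509 2.954
v -2.781 3.327 3.524
v -2.999 3.293 1.556
v -3.298 4.111 2.126
v -2.286 3.895 2.017
v -1.966 3.41 2.881
v -3.814 3.21 2.199
v -3.494 2.725 3.063
f 2 4 1
f 5 2 1
f 1 4 3
f 3 5 1
f 2 8 4
f 6 2 5
f 6 8 2
f 4 8 3
f 7 5 3
f 3 8 7
f 7 6 5
f 8 6 7
f 10 12 9
f 13 10 9
f 9 12 11
f 11 13 9
f 10 16 12
f 14 10 13
f 14 16 10
f 12 16 11
f 15 13 11
f 11 16 15
f 15 14 13
f 16 14 15
f 18 17 21
f 18 21 19
f 19 21 22
f 19 22 20
f 21 17 23
f 21 23 22
f 22 23 24
f 22 24 20
f 23 17 25
f 23 25 24
f 24 25 26
f 24 26 20
f 25 17 27
f 25 27 26
f 26 27 28
f 26 28 20
f 27 17 29
f 27 29 28
f 28 29 30
f 28 30 20
f 29 17 31
f 29 31 30
f 30 31 32
f 30 32 20
f 31 17 33
f 31 33 32
f 32 33 34
f 32 34 20
f 33 17 35
f 33 35 34
f 34 35 36
f 34 36 20
f 35 17 37
f 35 37 36
f 36 37 38
f 36 38 20
f 37 17 39
f 37 39 38
f 38 39 40
f 38 40 20
f 39 17 41
f 39 41 40
f 40 41 42
f 40 42 20
f 41 17 43
f 41 43 42
f 42 43 44
f 42 44 20
f 43 17 45
f 43 45 44
f 44 45 46
f 44 46 20
f 45 17 47
f 45 47 46
f 46 47 48
f 46 48 20
f 47 17 49
f 47 49 48
f 48 49 50
f 48 50 20
f 49 17 18
f 49 18 50
f 50 18 19
f 50 19 20
f 51 62 56
f 51 56 52
f 51 52 58
f 51 58 61
f 51 61 62
f 52 56 60
f 56 62 55
f 62 61 53
f 61 58 57
f 58 52 59
f 54 60 55
f 54 55 53
f 54 53 57
f 54 57 59
f 54 59 60
f 55 60 56
f 53 55 62
f 57 53 61
f 59 57 58
f 60 59 52



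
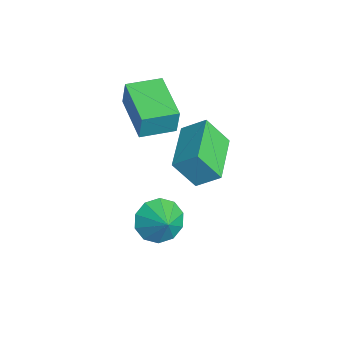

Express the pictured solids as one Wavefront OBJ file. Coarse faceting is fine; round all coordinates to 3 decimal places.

v -4.374 -3.335 2.726
v -4.237 -3.248 3.895
v -4.501 -1.893 2.634
v -4.364 -1.807 3.803
v -2.356 -3.173 2.477
v -2.219 -3.087 3.646
v -2.483 -1.732 2.385
v -2.346 -1.645 3.554
v -1.839 -1.722 3.173
v -1.468 -0.885 3.853
v -1.523 -0.93 2.025
v -1.152 -0.093 2.705
v 0.092 -2.547 3.135
v 0.463 -1.71 3.815
v 0.408 -1.755 1.987
v 0.779 -0.918 2.667
v -1.04 -2.757 -1.513
v -0.569 -3.459 -2.009
v -0.16 -2.623 -0.867
v -0.453 -2.929 -2.278
v -0.56 -2.333 -2.255
v -0.851 -1.9 -1.948
v -1.214 -1.793 -1.475
v -1.511 -2.055 -1.017
v -1.628 -2.585 -0.748
v -1.52 -3.181 -0.771
v -1.229 -3.614 -1.078
v -0.866 -3.721 -1.551
f 2 4 1
f 5 2 1
f 1 4 3
f 3 5 1
f 2 8 4
f 6 2 5
f 6 8 2
f 4 8 3
f 7 5 3
f 3 8 7
f 7 6 5
f 8 6 7
f 10 12 9
f 13 10 9
f 9 12 11
f 11 13 9
f 10 16 12
f 14 10 13
f 14 16 10
f 12 16 11
f 15 13 11
f 11 16 15
f 15 14 13
f 16 14 15
f 18 17 20
f 18 20 19
f 20 17 21
f 20 21 19
f 21 17 22
f 21 22 19
f 22 17 23
f 22 23 19
f 23 17 24
f 23 24 19
f 24 17 25
f 24 25 19
f 25 17 26
f 25 26 19
f 26 17 27
f 26 27 19
f 27 17 28
f 27 28 19
f 28 17 18
f 28 18 19



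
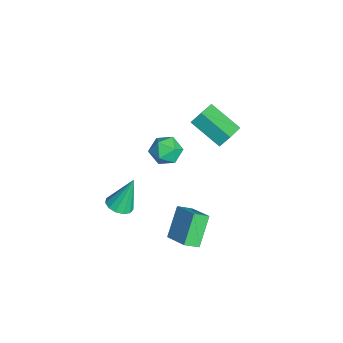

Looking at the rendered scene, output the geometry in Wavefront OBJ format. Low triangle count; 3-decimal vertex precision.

v 2.094 -4.006 -2.123
v 2.816 -4.267 -1.935
v 1.886 -3.194 -0.197
v 2.869 -3.858 -2.102
v 2.677 -3.496 -2.275
v 2.299 -3.296 -2.4
v 1.856 -3.322 -2.437
v 1.489 -3.565 -2.374
v 1.314 -3.948 -2.231
v 1.386 -4.35 -2.054
v 1.683 -4.643 -1.898
v 2.111 -4.733 -1.814
v 2.533 -4.593 -1.827
v 0.882 -1.092 1.76
v 1.686 -0.6 1.926
v 1.654 -2.42 1.954
v 2.458 -1.928 2.12
v 1.744 -1.905 2.756
v 1.266 -1.085 2.636
v 2.074 -1.935 1.244
v 1.596 -1.115 1.124
v 2.422 -1.121 1.607
v 2.218 -1.103 2.541
v 1.122 -1.917 1.339
v 0.918 -1.899 2.273
v -2.418 0.314 -0.028
v -2.397 0.881 0.746
v -3.644 1.041 -0.528
v -3.623 1.608 0.247
v -1.157 1.712 -1.087
v -1.136 2.279 -0.312
v -2.383 2.439 -1.586
v -2.362 3.006 -0.812
v 2.667 -1.04 -2.012
v 4.023 -0.334 -1.269
v 2.515 -0.23 -2.504
v 3.871 0.476 -1.761
v 3.789 -1.696 -3.439
v 5.145 -0.99 -2.696
v 3.637 -0.886 -3.931
v 4.993 -0.18 -3.188
f 2 1 4
f 2 4 3
f 4 1 5
f 4 5 3
f 5 1 6
f 5 6 3
f 6 1 7
f 6 7 3
f 7 1 8
f 7 8 3
f 8 1 9
f 8 9 3
f 9 1 10
f 9 10 3
f 10 1 11
f 10 11 3
f 11 1 12
f 11 12 3
f 12 1 13
f 12 13 3
f 13 1 2
f 13 2 3
f 14 25 19
f 14 19 15
f 14 15 21
f 14 21 24
f 14 24 25
f 15 19 23
f 19 25 18
f 25 24 16
f 24 21 20
f 21 15 22
f 17 23 18
f 17 18 16
f 17 16 20
f 17 20 22
f 17 22 23
f 18 23 19
f 16 18 25
f 20 16 24
f 22 20 21
f 23 22 15
f 27 29 26
f 30 27 26
f 26 29 28
f 28 30 26
f 27 33 29
f 31 27 30
f 31 33 27
f 29 33 28
f 32 30 28
f 28 33 32
f 32 31 30
f 33 31 32
f 35 37 34
f 38 35 34
f 34 37 36
f 36 38 34
f 35 41 37
f 39 35 38
f 39 41 35
f 37 41 36
f 40 38 36
f 36 41 40
f 40 39 38
f 41 39 40



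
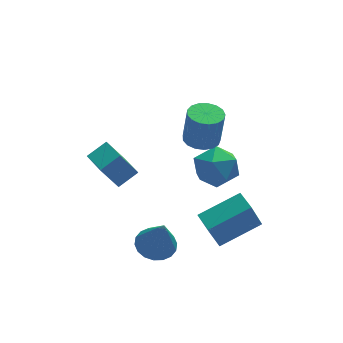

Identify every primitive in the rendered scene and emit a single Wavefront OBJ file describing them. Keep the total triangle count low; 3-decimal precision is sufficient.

v -0.314 0.997 -0.526
v 0.147 0.436 -1.413
v -0.627 -0.616 0.333
v -0.166 -1.177 -0.554
v 0.497 -0.537 0.127
v 0.691 0.46 -0.404
v -1.171 -0.64 -0.676
v -0.977 0.357 -1.207
v -0.382 -0.576 -1.505
v 0.649 -0.512 -1.009
v -1.129 0.332 -0.071
v -0.098 0.396 0.425
v -3.464 -1.657 -3.547
v -2.58 -1.402 -3.538
v -3.296 -2.303 -1.673
v -2.773 -1.066 -3.405
v -3.103 -0.847 -3.3
v -3.504 -0.789 -3.244
v -3.897 -0.903 -3.249
v -4.205 -1.165 -3.312
v -4.365 -1.526 -3.422
v -4.347 -1.912 -3.557
v -4.154 -2.248 -3.689
v -3.824 -2.466 -3.794
v -3.423 -2.525 -3.85
v -3.03 -2.411 -3.846
v -2.722 -2.148 -3.783
v -2.562 -1.788 -3.673
v -0.616 -1.718 -4.552
v -1.251 -2.031 -2.864
v -0.761 -0.717 -4.421
v -1.397 -1.03 -2.734
v 1.377 -1.53 -3.766
v 0.741 -1.843 -2.079
v 1.231 -0.529 -3.636
v 0.596 -0.842 -1.948
v -4.697 2.459 -1.779
v -3.727 2.678 -1.222
v -4.889 3.966 -2.036
v -3.918 4.184 -1.479
v -3.922 2.336 -3.081
v -2.951 2.554 -2.524
v -4.113 3.842 -3.338
v -3.143 4.061 -2.781
v -0.681 0.635 0.87
v 0.121 0.787 0.79
v 0.303 0.737 2.51
v -0.499 0.585 2.59
v -0.04 1.144 0.817
v 0.142 1.094 2.537
v -0.347 1.384 0.857
v -0.166 1.334 2.577
v -0.732 1.453 0.899
v -0.55 1.403 2.619
v -1.104 1.334 0.935
v -0.922 1.284 2.655
v -1.379 1.056 0.956
v -1.198 1.006 2.676
v -1.495 0.681 0.957
v -1.313 0.63 2.677
v -1.424 0.295 0.939
v -1.242 0.245 2.658
v -1.182 -0.013 0.904
v -1.001 -0.063 2.624
v -0.826 -0.172 0.862
v -0.645 -0.222 2.582
v -0.437 -0.146 0.822
v -0.255 -0.196 2.541
v -0.103 0.058 0.792
v 0.078 0.008 2.512
v 0.098 0.395 0.781
v 0.28 0.345 2.501
f 1 12 6
f 1 6 2
f 1 2 8
f 1 8 11
f 1 11 12
f 2 6 10
f 6 12 5
f 12 11 3
f 11 8 7
f 8 2 9
f 4 10 5
f 4 5 3
f 4 3 7
f 4 7 9
f 4 9 10
f 5 10 6
f 3 5 12
f 7 3 11
f 9 7 8
f 10 9 2
f 14 13 16
f 14 16 15
f 16 13 17
f 16 17 15
f 17 13 18
f 17 18 15
f 18 13 19
f 18 19 15
f 19 13 20
f 19 20 15
f 20 13 21
f 20 21 15
f 21 13 22
f 21 22 15
f 22 13 23
f 22 23 15
f 23 13 24
f 23 24 15
f 24 13 25
f 24 25 15
f 25 13 26
f 25 26 15
f 26 13 27
f 26 27 15
f 27 13 28
f 27 28 15
f 28 13 14
f 28 14 15
f 30 32 29
f 33 30 29
f 29 32 31
f 31 33 29
f 30 36 32
f 34 30 33
f 34 36 30
f 32 36 31
f 35 33 31
f 31 36 35
f 35 34 33
f 36 34 35
f 38 40 37
f 41 38 37
f 37 40 39
f 39 41 37
f 38 44 40
f 42 38 41
f 42 44 38
f 40 44 39
f 43 41 39
f 39 44 43
f 43 42 41
f 44 42 43
f 46 45 49
f 46 49 47
f 47 49 50
f 47 50 48
f 49 45 51
f 49 51 50
f 50 51 52
f 50 52 48
f 51 45 53
f 51 53 52
f 52 53 54
f 52 54 48
f 53 45 55
f 53 55 54
f 54 55 56
f 54 56 48
f 55 45 57
f 55 57 56
f 56 57 58
f 56 58 48
f 57 45 59
f 57 59 58
f 58 59 60
f 58 60 48
f 59 45 61
f 59 61 60
f 60 61 62
f 60 62 48
f 61 45 63
f 61 63 62
f 62 63 64
f 62 64 48
f 63 45 65
f 63 65 64
f 64 65 66
f 64 66 48
f 65 45 67
f 65 67 66
f 66 67 68
f 66 68 48
f 67 45 69
f 67 69 68
f 68 69 70
f 68 70 48
f 69 45 71
f 69 71 70
f 70 71 72
f 70 72 48
f 71 45 46
f 71 46 72
f 72 46 47
f 72 47 48



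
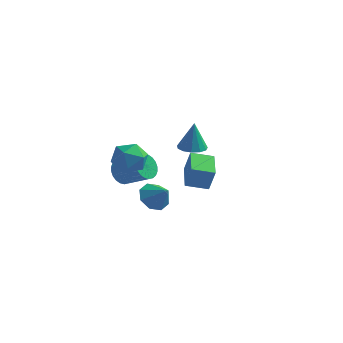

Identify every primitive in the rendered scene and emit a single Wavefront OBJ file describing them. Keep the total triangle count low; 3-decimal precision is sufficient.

v -3.609 -0.563 -0.266
v -3.292 -0.839 -0.934
v -1.873 -0.833 -0.263
v -2.191 -0.557 0.406
v -3.272 -0.535 -0.98
v -1.853 -0.528 -0.308
v -3.303 -0.235 -0.916
v -1.884 -0.229 -0.244
v -3.381 0.015 -0.753
v -1.962 0.021 -0.082
v -3.494 0.177 -0.517
v -2.075 0.183 0.155
v -3.625 0.226 -0.242
v -2.206 0.233 0.43
v -3.753 0.155 0.03
v -2.334 0.162 0.701
v -3.859 -0.025 0.256
v -2.44 -0.019 0.928
v -3.927 -0.287 0.403
v -2.508 -0.281 1.074
v -3.947 -0.592 0.448
v -2.528 -0.585 1.12
v -3.916 -0.891 0.384
v -2.497 -0.885 1.056
v -3.838 -1.141 0.222
v -2.419 -1.135 0.893
v -3.725 -1.303 -0.015
v -2.306 -1.297 0.657
v -3.594 -1.353 -0.29
v -2.175 -1.346 0.382
v -3.466 -1.282 -0.561
v -2.047 -1.275 0.11
v -3.36 -1.101 -0.788
v -1.941 -1.095 -0.116
v -3.144 1.497 -2.597
v -2.623 1.333 -3.326
v -2.176 1.303 -1.863
v -2.625 2.006 -3.145
v -2.93 2.381 -2.644
v -3.36 2.238 -2.115
v -3.664 1.662 -1.869
v -3.662 0.989 -2.049
v -3.357 0.614 -2.55
v -2.927 0.757 -3.079
v 1.339 -2.7 0.7
v 1.733 -2.772 1.842
v 0.432 -1.355 1.098
v 0.826 -1.427 2.24
v 2.214 -2.033 0.44
v 2.608 -2.105 1.582
v 1.307 -0.688 0.838
v 1.701 -0.76 1.98
v -3.193 -1.697 1.1
v -2.729 -1.066 1.702
v -1.871 -2.594 1.018
v -1.407 -1.963 1.62
v -2.139 -2.529 1.968
v -2.956 -1.975 2.018
v -1.644 -1.685 0.702
v -2.461 -1.131 0.752
v -1.771 -1.059 1.456
v -2.077 -1.58 2.238
v -2.523 -2.08 0.482
v -2.829 -2.601 1.264
v 1.514 -2.351 3.038
v 2.132 -2.673 2.977
v 1.646 -2.389 4.582
v 2.208 -2.286 2.98
v 2.064 -1.92 3.001
v 1.745 -1.69 3.034
v 1.352 -1.671 3.068
v 1.011 -1.867 3.093
v 0.83 -2.217 3.1
v 0.865 -2.61 3.087
v 1.107 -2.92 3.059
v 1.478 -3.05 3.024
v 1.86 -2.958 2.994
f 2 1 5
f 2 5 3
f 3 5 6
f 3 6 4
f 5 1 7
f 5 7 6
f 6 7 8
f 6 8 4
f 7 1 9
f 7 9 8
f 8 9 10
f 8 10 4
f 9 1 11
f 9 11 10
f 10 11 12
f 10 12 4
f 11 1 13
f 11 13 12
f 12 13 14
f 12 14 4
f 13 1 15
f 13 15 14
f 14 15 16
f 14 16 4
f 15 1 17
f 15 17 16
f 16 17 18
f 16 18 4
f 17 1 19
f 17 19 18
f 18 19 20
f 18 20 4
f 19 1 21
f 19 21 20
f 20 21 22
f 20 22 4
f 21 1 23
f 21 23 22
f 22 23 24
f 22 24 4
f 23 1 25
f 23 25 24
f 24 25 26
f 24 26 4
f 25 1 27
f 25 27 26
f 26 27 28
f 26 28 4
f 27 1 29
f 27 29 28
f 28 29 30
f 28 30 4
f 29 1 31
f 29 31 30
f 30 31 32
f 30 32 4
f 31 1 33
f 31 33 32
f 32 33 34
f 32 34 4
f 33 1 2
f 33 2 34
f 34 2 3
f 34 3 4
f 36 35 38
f 36 38 37
f 38 35 39
f 38 39 37
f 39 35 40
f 39 40 37
f 40 35 41
f 40 41 37
f 41 35 42
f 41 42 37
f 42 35 43
f 42 43 37
f 43 35 44
f 43 44 37
f 44 35 36
f 44 36 37
f 46 48 45
f 49 46 45
f 45 48 47
f 47 49 45
f 46 52 48
f 50 46 49
f 50 52 46
f 48 52 47
f 51 49 47
f 47 52 51
f 51 50 49
f 52 50 51
f 53 64 58
f 53 58 54
f 53 54 60
f 53 60 63
f 53 63 64
f 54 58 62
f 58 64 57
f 64 63 55
f 63 60 59
f 60 54 61
f 56 62 57
f 56 57 55
f 56 55 59
f 56 59 61
f 56 61 62
f 57 62 58
f 55 57 64
f 59 55 63
f 61 59 60
f 62 61 54
f 66 65 68
f 66 68 67
f 68 65 69
f 68 69 67
f 69 65 70
f 69 70 67
f 70 65 71
f 70 71 67
f 71 65 72
f 71 72 67
f 72 65 73
f 72 73 67
f 73 65 74
f 73 74 67
f 74 65 75
f 74 75 67
f 75 65 76
f 75 76 67
f 76 65 77
f 76 77 67
f 77 65 66
f 77 66 67



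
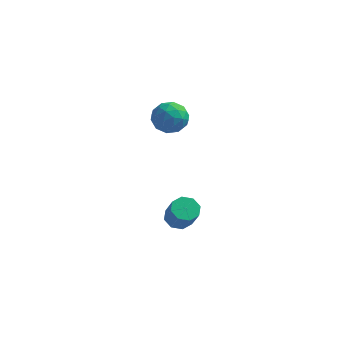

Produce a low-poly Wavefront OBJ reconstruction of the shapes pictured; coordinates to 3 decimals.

v -1.6 3.983 2.894
v -1.13 3.736 3.665
v -2.91 3.744 3.615
v -2.44 3.497 4.386
v -2.428 4.387 4.096
v -1.618 4.534 3.65
v -2.422 2.946 3.63
v -1.612 3.093 3.184
v -1.638 3.095 4.12
v -1.642 3.986 4.407
v -2.398 3.494 2.873
v -2.402 4.385 3.16
v -1.25 3.88 3.216
v -2.79 3.6 4.064
v -2.783 4.123 3.893
v -2.507 3.977 4.346
v -1.537 4.349 3.207
v -1.261 4.204 3.66
v -2.024 4.587 3.913
v -2.779 3.276 3.62
v -2.503 3.131 4.073
v -1.533 3.503 2.934
v -1.257 3.357 3.387
v -2.016 2.893 3.367
v -1.273 3.358 3.937
v -2.042 3.218 4.361
v -2.032 2.894 3.916
v -1.556 2.981 3.654
v -1.275 3.882 4.106
v -2.045 3.742 4.53
v -2.038 4.264 4.359
v -1.562 4.351 4.097
v -1.573 3.505 4.373
v -1.995 3.738 2.75
v -2.765 3.598 3.174
v -2.478 3.129 3.183
v -2.002 3.216 2.921
v -1.998 4.262 2.919
v -2.767 4.122 3.343
v -2.484 4.499 3.626
v -2.008 4.586 3.364
v -2.467 3.975 2.907
v -1.393 3.144 -2.723
v -1.036 2.671 -3.13
v -0.49 2.062 -1.945
v -0.847 2.536 -1.537
v -0.742 3.126 -3.031
v -0.197 2.518 -1.846
v -0.83 3.593 -2.751
v -0.285 2.984 -1.566
v -1.247 3.797 -2.455
v -0.702 3.188 -1.269
v -1.75 3.618 -2.315
v -1.204 3.009 -1.13
v -2.043 3.162 -2.414
v -1.498 2.554 -1.229
v -1.955 2.696 -2.694
v -1.41 2.087 -1.509
v -1.538 2.492 -2.991
v -0.993 1.883 -1.805
f 1 38 17
f 38 12 41
f 17 41 6
f 38 41 17
f 1 17 13
f 17 6 18
f 13 18 2
f 17 18 13
f 1 13 22
f 13 2 23
f 22 23 8
f 13 23 22
f 1 22 34
f 22 8 37
f 34 37 11
f 22 37 34
f 1 34 38
f 34 11 42
f 38 42 12
f 34 42 38
f 2 18 29
f 18 6 32
f 29 32 10
f 18 32 29
f 6 41 19
f 41 12 40
f 19 40 5
f 41 40 19
f 12 42 39
f 42 11 35
f 39 35 3
f 42 35 39
f 11 37 36
f 37 8 24
f 36 24 7
f 37 24 36
f 8 23 28
f 23 2 25
f 28 25 9
f 23 25 28
f 4 30 16
f 30 10 31
f 16 31 5
f 30 31 16
f 4 16 14
f 16 5 15
f 14 15 3
f 16 15 14
f 4 14 21
f 14 3 20
f 21 20 7
f 14 20 21
f 4 21 26
f 21 7 27
f 26 27 9
f 21 27 26
f 4 26 30
f 26 9 33
f 30 33 10
f 26 33 30
f 5 31 19
f 31 10 32
f 19 32 6
f 31 32 19
f 3 15 39
f 15 5 40
f 39 40 12
f 15 40 39
f 7 20 36
f 20 3 35
f 36 35 11
f 20 35 36
f 9 27 28
f 27 7 24
f 28 24 8
f 27 24 28
f 10 33 29
f 33 9 25
f 29 25 2
f 33 25 29
f 44 43 47
f 44 47 45
f 45 47 48
f 45 48 46
f 47 43 49
f 47 49 48
f 48 49 50
f 48 50 46
f 49 43 51
f 49 51 50
f 50 51 52
f 50 52 46
f 51 43 53
f 51 53 52
f 52 53 54
f 52 54 46
f 53 43 55
f 53 55 54
f 54 55 56
f 54 56 46
f 55 43 57
f 55 57 56
f 56 57 58
f 56 58 46
f 57 43 59
f 57 59 58
f 58 59 60
f 58 60 46
f 59 43 44
f 59 44 60
f 60 44 45
f 60 45 46



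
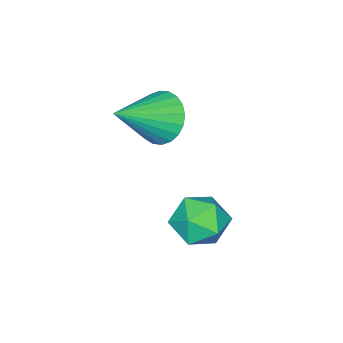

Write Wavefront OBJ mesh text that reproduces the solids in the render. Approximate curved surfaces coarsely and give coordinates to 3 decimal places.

v 0.025 0.362 2.104
v 0.467 0.753 1.564
v 1.395 0.018 2.976
v 0.397 0.983 1.764
v 0.271 1.118 2.016
v 0.108 1.138 2.281
v -0.069 1.04 2.519
v -0.231 0.838 2.694
v -0.354 0.565 2.779
v -0.419 0.26 2.762
v -0.417 -0.029 2.644
v -0.347 -0.259 2.444
v -0.221 -0.394 2.193
v -0.058 -0.414 1.928
v 0.118 -0.316 1.69
v 0.28 -0.114 1.514
v 0.403 0.16 1.429
v 0.469 0.464 1.447
v 1.625 3.33 0.105
v 2.312 3.053 0.405
v 0.968 2.687 1.015
v 1.655 2.41 1.315
v 1.475 3.186 1.381
v 1.88 3.583 0.819
v 1.4 2.157 0.601
v 1.805 2.554 0.039
v 2.172 2.328 0.711
v 2.219 2.963 1.193
v 1.061 2.777 0.227
v 1.108 3.412 0.709
f 2 1 4
f 2 4 3
f 4 1 5
f 4 5 3
f 5 1 6
f 5 6 3
f 6 1 7
f 6 7 3
f 7 1 8
f 7 8 3
f 8 1 9
f 8 9 3
f 9 1 10
f 9 10 3
f 10 1 11
f 10 11 3
f 11 1 12
f 11 12 3
f 12 1 13
f 12 13 3
f 13 1 14
f 13 14 3
f 14 1 15
f 14 15 3
f 15 1 16
f 15 16 3
f 16 1 17
f 16 17 3
f 17 1 18
f 17 18 3
f 18 1 2
f 18 2 3
f 19 30 24
f 19 24 20
f 19 20 26
f 19 26 29
f 19 29 30
f 20 24 28
f 24 30 23
f 30 29 21
f 29 26 25
f 26 20 27
f 22 28 23
f 22 23 21
f 22 21 25
f 22 25 27
f 22 27 28
f 23 28 24
f 21 23 30
f 25 21 29
f 27 25 26
f 28 27 20



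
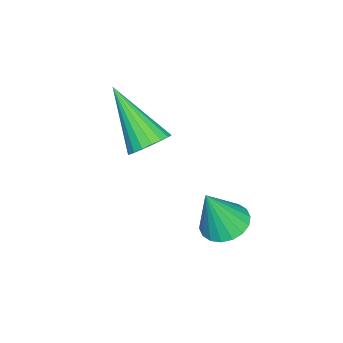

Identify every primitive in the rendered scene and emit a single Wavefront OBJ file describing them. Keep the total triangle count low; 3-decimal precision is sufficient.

v 2.447 2.043 1.428
v 2.81 2.244 1.819
v 1.773 0.877 2.652
v 2.606 2.393 1.849
v 2.372 2.472 1.796
v 2.152 2.467 1.67
v 1.99 2.378 1.496
v 1.919 2.222 1.308
v 1.952 2.031 1.145
v 2.084 1.843 1.037
v 2.287 1.694 1.007
v 2.522 1.614 1.06
v 2.742 1.62 1.187
v 2.903 1.709 1.361
v 2.974 1.865 1.548
v 2.941 2.055 1.712
v 3.125 4.117 -0.192
v 3.625 4.481 -0.229
v 3.475 3.763 1.052
v 3.433 4.651 -0.127
v 3.18 4.715 -0.038
v 2.916 4.66 0.021
v 2.694 4.498 0.038
v 2.556 4.261 0.009
v 2.532 3.995 -0.06
v 2.625 3.753 -0.155
v 2.817 3.583 -0.257
v 3.07 3.519 -0.347
v 3.334 3.573 -0.405
v 3.556 3.736 -0.422
v 3.694 3.973 -0.393
v 3.718 4.239 -0.324
f 2 1 4
f 2 4 3
f 4 1 5
f 4 5 3
f 5 1 6
f 5 6 3
f 6 1 7
f 6 7 3
f 7 1 8
f 7 8 3
f 8 1 9
f 8 9 3
f 9 1 10
f 9 10 3
f 10 1 11
f 10 11 3
f 11 1 12
f 11 12 3
f 12 1 13
f 12 13 3
f 13 1 14
f 13 14 3
f 14 1 15
f 14 15 3
f 15 1 16
f 15 16 3
f 16 1 2
f 16 2 3
f 18 17 20
f 18 20 19
f 20 17 21
f 20 21 19
f 21 17 22
f 21 22 19
f 22 17 23
f 22 23 19
f 23 17 24
f 23 24 19
f 24 17 25
f 24 25 19
f 25 17 26
f 25 26 19
f 26 17 27
f 26 27 19
f 27 17 28
f 27 28 19
f 28 17 29
f 28 29 19
f 29 17 30
f 29 30 19
f 30 17 31
f 30 31 19
f 31 17 32
f 31 32 19
f 32 17 18
f 32 18 19



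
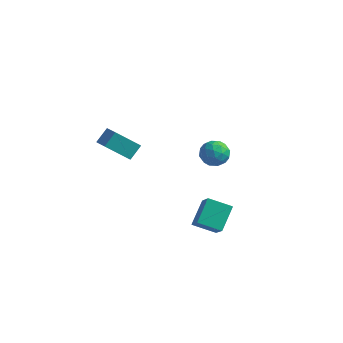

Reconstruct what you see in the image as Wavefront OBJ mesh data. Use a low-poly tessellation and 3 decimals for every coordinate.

v 3.512 -3.412 -3.723
v 2.352 -3.805 -3.257
v 3.474 -2.198 -2.793
v 2.315 -2.591 -2.327
v 4.265 -4.269 -2.573
v 3.106 -4.662 -2.107
v 4.228 -3.055 -1.643
v 3.068 -3.448 -1.177
v 0.742 2.47 -1.94
v 1.237 2.454 -2.645
v 0.283 1.186 -2.235
v 0.778 1.17 -2.94
v 1.141 1.151 -2.158
v 1.424 1.944 -1.976
v 0.096 1.696 -2.904
v 0.379 2.489 -2.722
v 0.838 1.976 -3.241
v 1.484 1.639 -2.78
v 0.036 2.001 -2.1
v 0.682 1.664 -1.639
v 1.03 2.575 -2.267
v 0.49 1.065 -2.613
v 0.703 1.054 -2.153
v 0.995 1.045 -2.568
v 1.14 2.275 -1.873
v 1.431 2.266 -2.288
v 1.374 1.5 -2.001
v 0.089 1.374 -2.592
v 0.38 1.365 -3.007
v 0.525 2.595 -2.312
v 0.817 2.586 -2.727
v 0.146 2.14 -2.879
v 1.086 2.285 -3.032
v 0.817 1.53 -3.205
v 0.415 1.839 -3.184
v 0.582 2.305 -3.077
v 1.466 2.087 -2.761
v 1.196 1.332 -2.934
v 1.409 1.32 -2.474
v 1.576 1.787 -2.367
v 1.231 1.805 -3.111
v 0.324 2.308 -1.946
v 0.054 1.553 -2.119
v -0.056 1.853 -2.513
v 0.111 2.32 -2.406
v 0.703 2.11 -1.675
v 0.434 1.355 -1.848
v 0.938 1.335 -1.803
v 1.105 1.801 -1.696
v 0.289 1.835 -1.769
v -4.235 -1.714 -0.906
v -4.026 -0.974 -0.251
v -3.128 -1.058 -2.001
v -2.918 -0.318 -1.346
v -3.342 -2.402 -0.414
v -3.132 -1.662 0.241
v -2.234 -1.746 -1.509
v -2.025 -1.006 -0.854
f 2 4 1
f 5 2 1
f 1 4 3
f 3 5 1
f 2 8 4
f 6 2 5
f 6 8 2
f 4 8 3
f 7 5 3
f 3 8 7
f 7 6 5
f 8 6 7
f 9 46 25
f 46 20 49
f 25 49 14
f 46 49 25
f 9 25 21
f 25 14 26
f 21 26 10
f 25 26 21
f 9 21 30
f 21 10 31
f 30 31 16
f 21 31 30
f 9 30 42
f 30 16 45
f 42 45 19
f 30 45 42
f 9 42 46
f 42 19 50
f 46 50 20
f 42 50 46
f 10 26 37
f 26 14 40
f 37 40 18
f 26 40 37
f 14 49 27
f 49 20 48
f 27 48 13
f 49 48 27
f 20 50 47
f 50 19 43
f 47 43 11
f 50 43 47
f 19 45 44
f 45 16 32
f 44 32 15
f 45 32 44
f 16 31 36
f 31 10 33
f 36 33 17
f 31 33 36
f 12 38 24
f 38 18 39
f 24 39 13
f 38 39 24
f 12 24 22
f 24 13 23
f 22 23 11
f 24 23 22
f 12 22 29
f 22 11 28
f 29 28 15
f 22 28 29
f 12 29 34
f 29 15 35
f 34 35 17
f 29 35 34
f 12 34 38
f 34 17 41
f 38 41 18
f 34 41 38
f 13 39 27
f 39 18 40
f 27 40 14
f 39 40 27
f 11 23 47
f 23 13 48
f 47 48 20
f 23 48 47
f 15 28 44
f 28 11 43
f 44 43 19
f 28 43 44
f 17 35 36
f 35 15 32
f 36 32 16
f 35 32 36
f 18 41 37
f 41 17 33
f 37 33 10
f 41 33 37
f 52 54 51
f 55 52 51
f 51 54 53
f 53 55 51
f 52 58 54
f 56 52 55
f 56 58 52
f 54 58 53
f 57 55 53
f 53 58 57
f 57 56 55
f 58 56 57



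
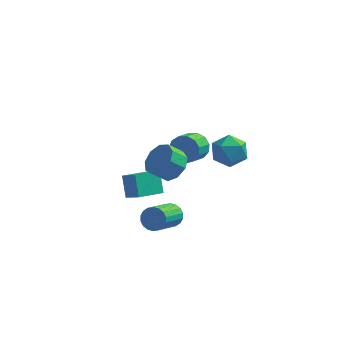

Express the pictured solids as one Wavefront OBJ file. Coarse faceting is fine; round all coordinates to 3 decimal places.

v 0.892 3.566 -2.093
v 1.991 3.89 -2.112
v 1.189 2.65 -0.508
v 2.288 2.974 -0.527
v 1.465 3.749 -0.339
v 1.281 4.315 -1.318
v 1.899 2.225 -1.302
v 1.715 2.791 -2.281
v 2.613 3.061 -1.622
v 2.345 4.004 -1.027
v 0.835 2.536 -1.593
v 0.567 3.479 -0.998
v -0.52 4.068 -1.891
v 0.037 4.255 -1.17
v -0.303 3.098 -0.608
v -0.86 2.912 -1.329
v -0.433 4.452 -1.048
v -0.773 3.296 -0.486
v -0.93 4.528 -1.194
v -1.271 3.371 -0.632
v -1.298 4.457 -1.561
v -1.638 3.301 -0.999
v -1.418 4.263 -2.033
v -1.758 3.107 -1.471
v -1.253 4.008 -2.46
v -1.593 2.851 -1.898
v -0.856 3.771 -2.706
v -1.196 2.615 -2.144
v -0.351 3.629 -2.693
v -0.692 2.472 -2.131
v 0.099 3.626 -2.426
v -0.241 2.47 -1.864
v 0.353 3.764 -1.989
v 0.013 2.607 -1.427
v 0.33 3.998 -1.521
v -0.01 2.842 -0.959
v -3.658 0.757 -4.17
v -2.816 0.271 -3.575
v -4.033 1.534 -3.004
v -3.191 1.048 -2.41
v -2.569 2.032 -4.67
v -1.727 1.546 -4.076
v -2.944 2.809 -3.505
v -2.102 2.323 -2.91
v -0.17 -3.083 2.267
v 0.562 -3.65 2.67
v -0.138 -4.024 3.417
v -0.87 -3.457 3.013
v 0.552 -3.028 2.971
v -0.149 -3.402 3.718
v 0.204 -2.432 2.943
v -0.497 -2.806 3.689
v -0.319 -2.141 2.598
v -1.02 -2.514 3.344
v -0.772 -2.29 2.098
v -1.473 -2.664 2.845
v -0.943 -2.811 1.677
v -1.644 -3.184 2.424
v -0.752 -3.459 1.532
v -1.453 -3.832 2.279
v -0.289 -3.931 1.731
v -0.99 -4.304 2.477
v 0.23 -4.007 2.18
v -0.47 -4.38 2.927
v -0.864 -0.66 -3.956
v -0.17 -0.694 -3.646
v -0.723 -2.413 -2.594
v -1.416 -2.38 -2.904
v -0.342 -0.503 -3.426
v -0.895 -2.223 -2.374
v -0.618 -0.344 -3.31
v -1.17 -2.064 -2.258
v -0.942 -0.248 -3.322
v -1.494 -1.967 -2.271
v -1.25 -0.233 -3.46
v -1.803 -1.952 -2.409
v -1.482 -0.303 -3.696
v -2.035 -2.022 -2.645
v -1.591 -0.443 -3.984
v -2.144 -2.163 -2.932
v -1.557 -0.627 -4.266
v -2.11 -2.346 -3.214
v -1.385 -0.817 -4.486
v -1.938 -2.537 -3.434
v -1.11 -0.976 -4.602
v -1.662 -2.696 -3.55
v -0.786 -1.073 -4.589
v -1.338 -2.792 -3.538
v -0.477 -1.088 -4.451
v -1.03 -2.807 -3.4
v -0.245 -1.018 -4.215
v -0.798 -2.737 -3.164
v -0.136 -0.877 -3.928
v -0.689 -2.597 -2.876
f 1 12 6
f 1 6 2
f 1 2 8
f 1 8 11
f 1 11 12
f 2 6 10
f 6 12 5
f 12 11 3
f 11 8 7
f 8 2 9
f 4 10 5
f 4 5 3
f 4 3 7
f 4 7 9
f 4 9 10
f 5 10 6
f 3 5 12
f 7 3 11
f 9 7 8
f 10 9 2
f 14 13 17
f 14 17 15
f 15 17 18
f 15 18 16
f 17 13 19
f 17 19 18
f 18 19 20
f 18 20 16
f 19 13 21
f 19 21 20
f 20 21 22
f 20 22 16
f 21 13 23
f 21 23 22
f 22 23 24
f 22 24 16
f 23 13 25
f 23 25 24
f 24 25 26
f 24 26 16
f 25 13 27
f 25 27 26
f 26 27 28
f 26 28 16
f 27 13 29
f 27 29 28
f 28 29 30
f 28 30 16
f 29 13 31
f 29 31 30
f 30 31 32
f 30 32 16
f 31 13 33
f 31 33 32
f 32 33 34
f 32 34 16
f 33 13 35
f 33 35 34
f 34 35 36
f 34 36 16
f 35 13 14
f 35 14 36
f 36 14 15
f 36 15 16
f 38 40 37
f 41 38 37
f 37 40 39
f 39 41 37
f 38 44 40
f 42 38 41
f 42 44 38
f 40 44 39
f 43 41 39
f 39 44 43
f 43 42 41
f 44 42 43
f 46 45 49
f 46 49 47
f 47 49 50
f 47 50 48
f 49 45 51
f 49 51 50
f 50 51 52
f 50 52 48
f 51 45 53
f 51 53 52
f 52 53 54
f 52 54 48
f 53 45 55
f 53 55 54
f 54 55 56
f 54 56 48
f 55 45 57
f 55 57 56
f 56 57 58
f 56 58 48
f 57 45 59
f 57 59 58
f 58 59 60
f 58 60 48
f 59 45 61
f 59 61 60
f 60 61 62
f 60 62 48
f 61 45 63
f 61 63 62
f 62 63 64
f 62 64 48
f 63 45 46
f 63 46 64
f 64 46 47
f 64 47 48
f 66 65 69
f 66 69 67
f 67 69 70
f 67 70 68
f 69 65 71
f 69 71 70
f 70 71 72
f 70 72 68
f 71 65 73
f 71 73 72
f 72 73 74
f 72 74 68
f 73 65 75
f 73 75 74
f 74 75 76
f 74 76 68
f 75 65 77
f 75 77 76
f 76 77 78
f 76 78 68
f 77 65 79
f 77 79 78
f 78 79 80
f 78 80 68
f 79 65 81
f 79 81 80
f 80 81 82
f 80 82 68
f 81 65 83
f 81 83 82
f 82 83 84
f 82 84 68
f 83 65 85
f 83 85 84
f 84 85 86
f 84 86 68
f 85 65 87
f 85 87 86
f 86 87 88
f 86 88 68
f 87 65 89
f 87 89 88
f 88 89 90
f 88 90 68
f 89 65 91
f 89 91 90
f 90 91 92
f 90 92 68
f 91 65 93
f 91 93 92
f 92 93 94
f 92 94 68
f 93 65 66
f 93 66 94
f 94 66 67
f 94 67 68



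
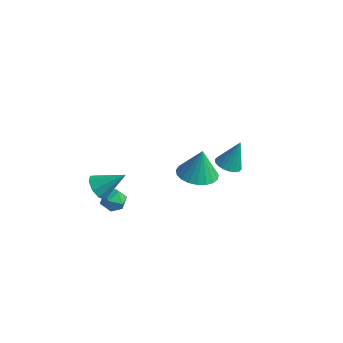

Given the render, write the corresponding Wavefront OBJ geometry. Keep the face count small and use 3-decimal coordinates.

v 3.246 -2.463 3.185
v 4.05 -1.812 3.006
v 3.314 -2.117 4.755
v 3.706 -1.546 2.962
v 3.283 -1.439 2.957
v 2.853 -1.509 2.991
v 2.492 -1.744 3.059
v 2.26 -2.103 3.148
v 2.199 -2.525 3.244
v 2.319 -2.936 3.329
v 2.6 -3.265 3.39
v 2.992 -3.456 3.415
v 3.428 -3.475 3.4
v 3.832 -3.319 3.348
v 4.135 -3.015 3.268
v 4.285 -2.616 3.173
v 4.254 -2.19 3.081
v -2.65 -2.232 -2.364
v -2.255 -1.78 -1.902
v -1.685 -2.98 -2.458
v -1.29 -2.528 -1.996
v -1.872 -2.93 -1.726
v -2.468 -2.468 -1.668
v -1.472 -2.292 -2.692
v -2.068 -1.83 -2.634
v -1.527 -1.818 -2.105
v -1.774 -2.212 -1.508
v -2.166 -2.548 -2.852
v -2.413 -2.942 -2.255
v -1.385 -4.325 0.916
v -0.941 -4.154 0.285
v -0.295 -3.515 1.904
v -1.305 -3.763 0.367
v -1.707 -3.635 0.705
v -1.958 -3.83 1.142
v -1.941 -4.257 1.473
v -1.664 -4.715 1.543
v -1.257 -4.991 1.32
v -0.91 -4.956 0.908
v -0.785 -4.625 0.499
v 1.657 2.732 -1.231
v 2.308 2.36 -1.22
v 1.983 3.348 0.331
v 2.392 2.654 -1.354
v 2.331 2.963 -1.463
v 2.136 3.227 -1.526
v 1.846 3.392 -1.531
v 1.519 3.427 -1.476
v 1.219 3.324 -1.373
v 1.005 3.104 -1.241
v 0.921 2.81 -1.107
v 0.982 2.501 -0.998
v 1.177 2.237 -0.935
v 1.467 2.071 -0.93
v 1.794 2.037 -0.985
v 2.094 2.14 -1.088
f 2 1 4
f 2 4 3
f 4 1 5
f 4 5 3
f 5 1 6
f 5 6 3
f 6 1 7
f 6 7 3
f 7 1 8
f 7 8 3
f 8 1 9
f 8 9 3
f 9 1 10
f 9 10 3
f 10 1 11
f 10 11 3
f 11 1 12
f 11 12 3
f 12 1 13
f 12 13 3
f 13 1 14
f 13 14 3
f 14 1 15
f 14 15 3
f 15 1 16
f 15 16 3
f 16 1 17
f 16 17 3
f 17 1 2
f 17 2 3
f 18 29 23
f 18 23 19
f 18 19 25
f 18 25 28
f 18 28 29
f 19 23 27
f 23 29 22
f 29 28 20
f 28 25 24
f 25 19 26
f 21 27 22
f 21 22 20
f 21 20 24
f 21 24 26
f 21 26 27
f 22 27 23
f 20 22 29
f 24 20 28
f 26 24 25
f 27 26 19
f 31 30 33
f 31 33 32
f 33 30 34
f 33 34 32
f 34 30 35
f 34 35 32
f 35 30 36
f 35 36 32
f 36 30 37
f 36 37 32
f 37 30 38
f 37 38 32
f 38 30 39
f 38 39 32
f 39 30 40
f 39 40 32
f 40 30 31
f 40 31 32
f 42 41 44
f 42 44 43
f 44 41 45
f 44 45 43
f 45 41 46
f 45 46 43
f 46 41 47
f 46 47 43
f 47 41 48
f 47 48 43
f 48 41 49
f 48 49 43
f 49 41 50
f 49 50 43
f 50 41 51
f 50 51 43
f 51 41 52
f 51 52 43
f 52 41 53
f 52 53 43
f 53 41 54
f 53 54 43
f 54 41 55
f 54 55 43
f 55 41 56
f 55 56 43
f 56 41 42
f 56 42 43

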